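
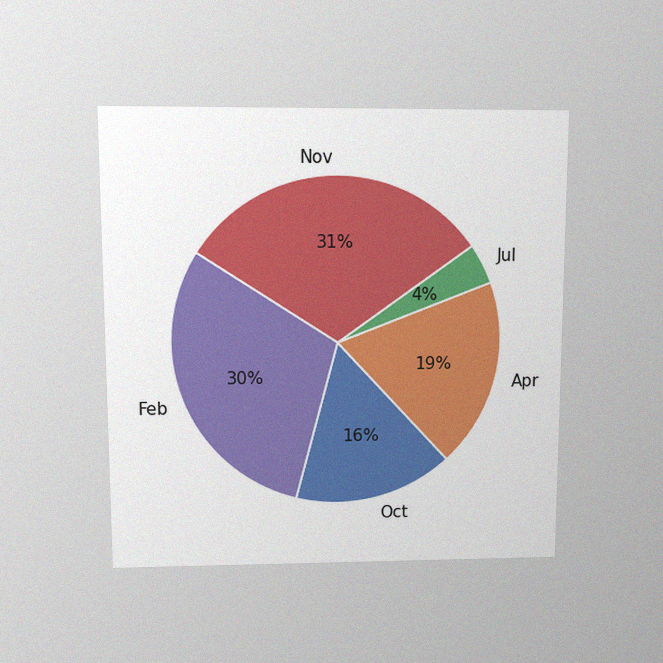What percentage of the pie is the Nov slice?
31%

The chart is viewed at a slight angle, with some photo noise. The Nov slice takes up 31% of the pie.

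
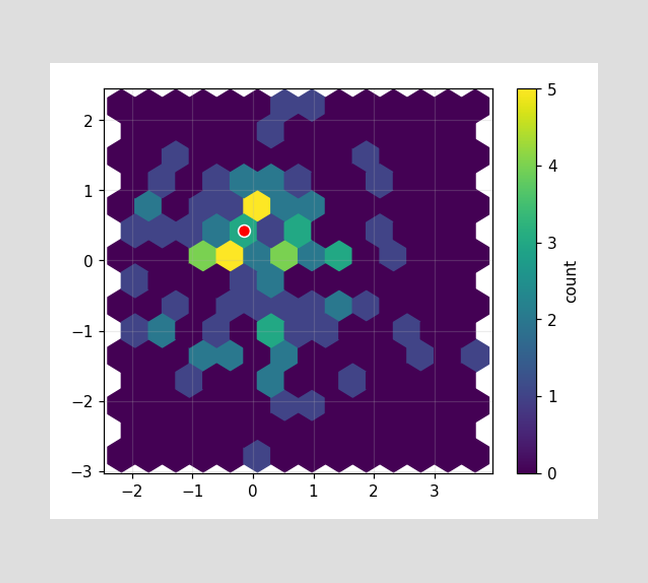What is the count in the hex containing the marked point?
3

The marked hex reads 3 on the colorbar.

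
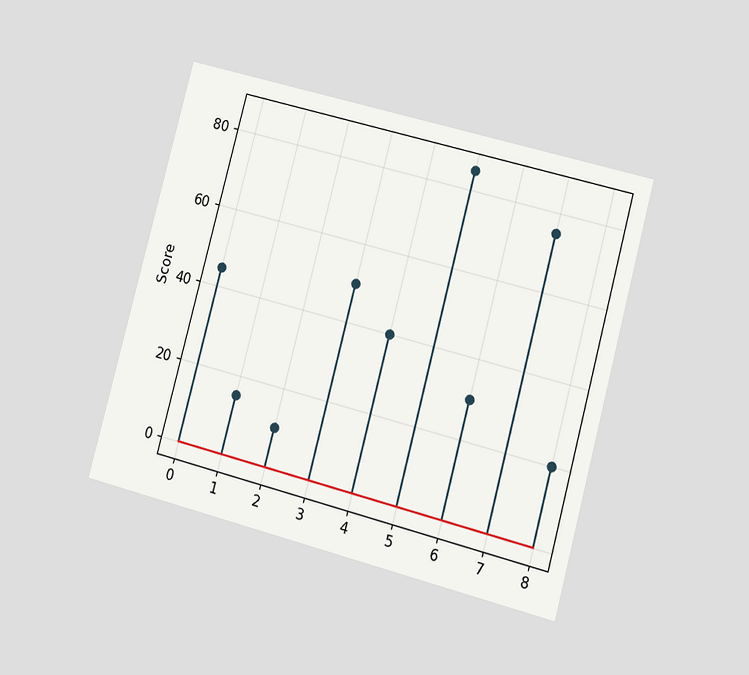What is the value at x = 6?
The chart is tilted about 15° clockwise and viewed at a slight angle. The stem at x=6 reaches 30.

30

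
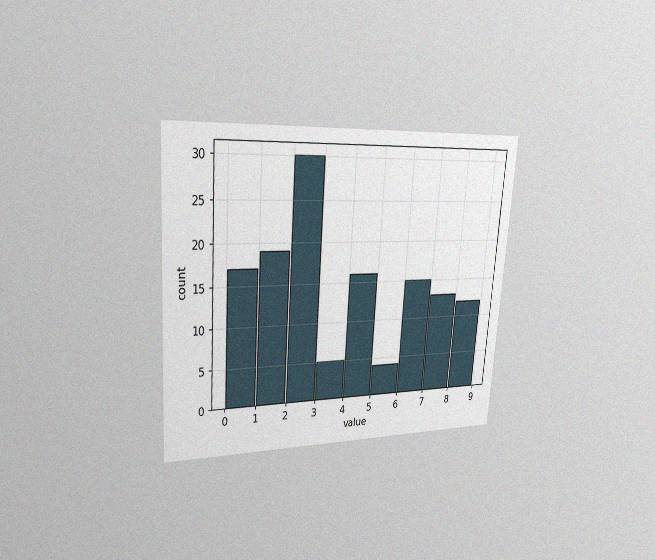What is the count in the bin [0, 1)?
The chart is tilted about 4° clockwise and viewed slightly from the left, with some photo noise. The [0, 1) bin has height 17.

17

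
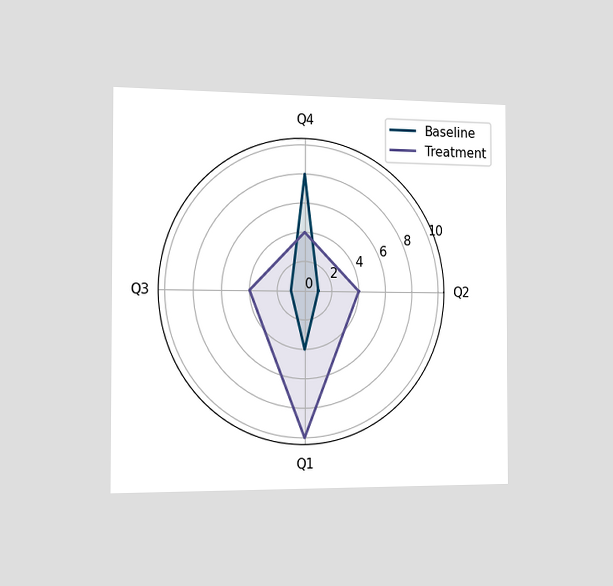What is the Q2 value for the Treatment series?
The chart is viewed slightly from the left. On the Q2 axis, Treatment reaches 4.

4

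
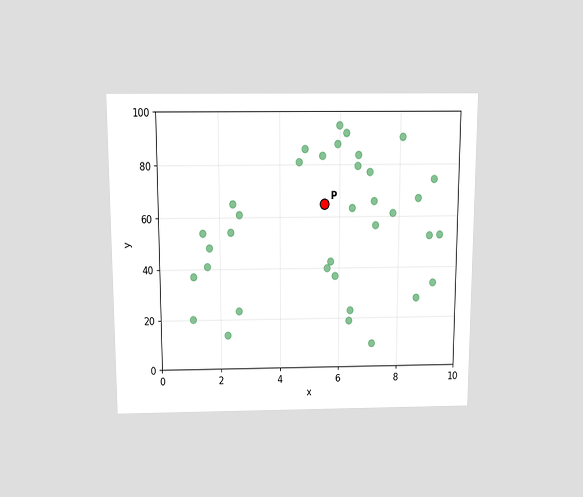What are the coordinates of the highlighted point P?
The chart is viewed slightly from above. Following the gridlines from P to each axis, P sits at (5.5, 65).

(5.5, 65)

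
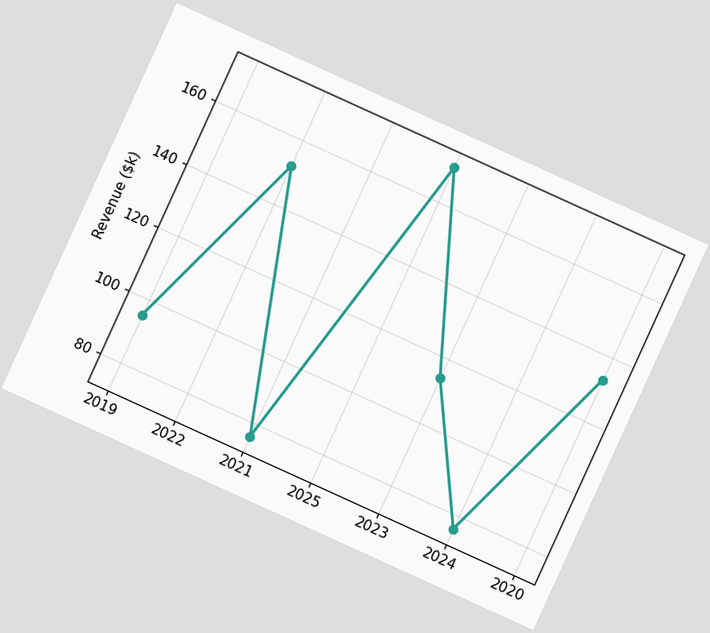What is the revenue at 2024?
The chart is tilted about 24° clockwise. At 2024, the line is at $76k.

$76k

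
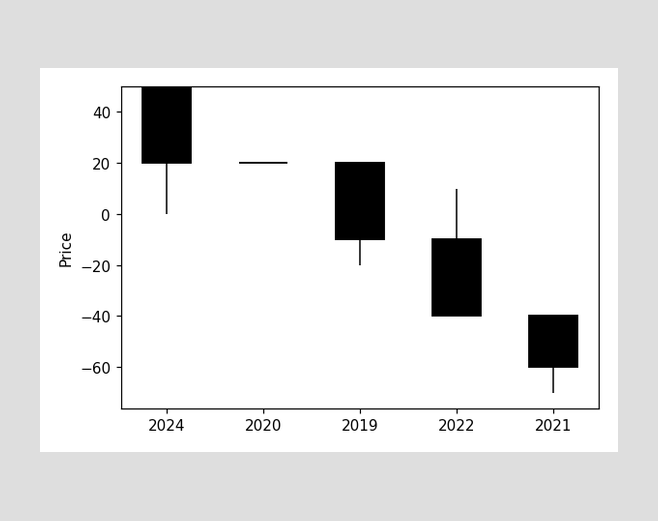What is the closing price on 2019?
-10

The 2019 candle closes at -10.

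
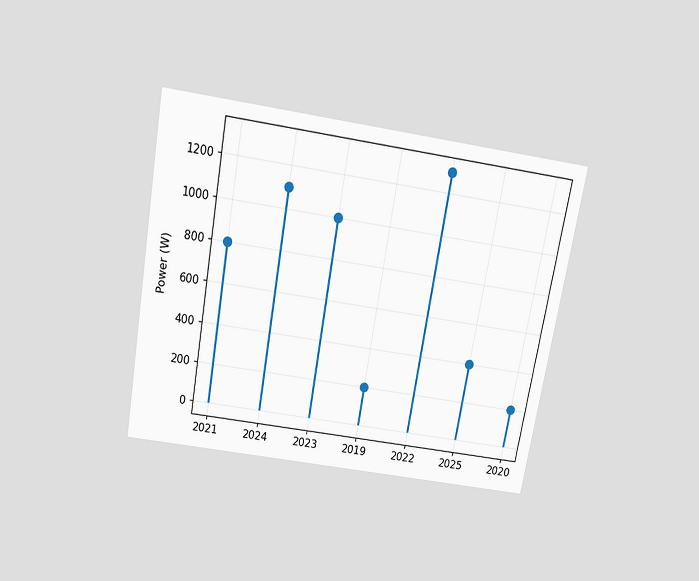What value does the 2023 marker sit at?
1000W

The chart is tilted about 10° clockwise and viewed slightly from above. The 2023 marker sits at 1000W.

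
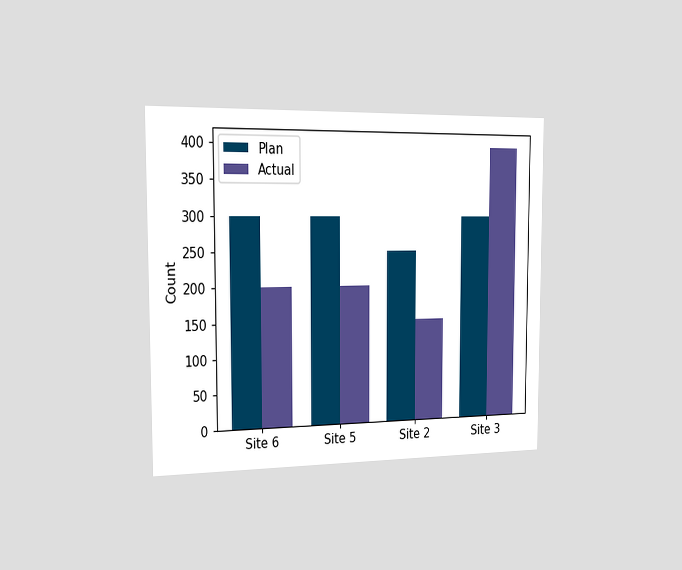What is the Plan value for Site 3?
The chart is viewed slightly from the left. The Plan bar at Site 3 reaches 300 on the y-axis.

300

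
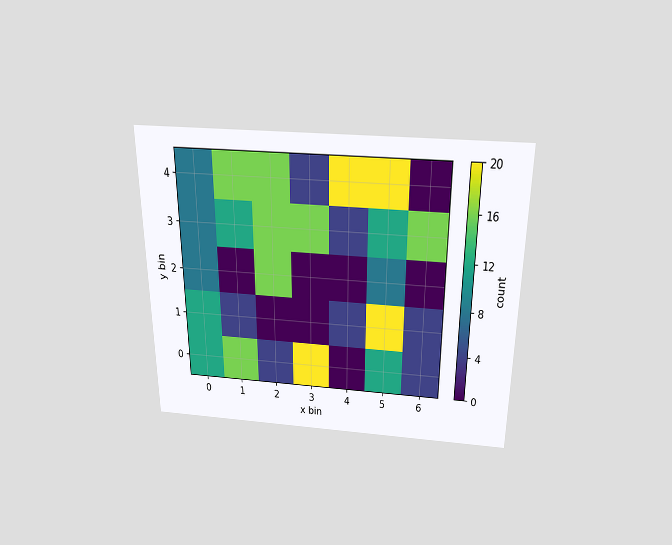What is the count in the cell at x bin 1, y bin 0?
16

The chart is viewed slightly from above. Matching the cell (1, 0) against the colorbar gives 16.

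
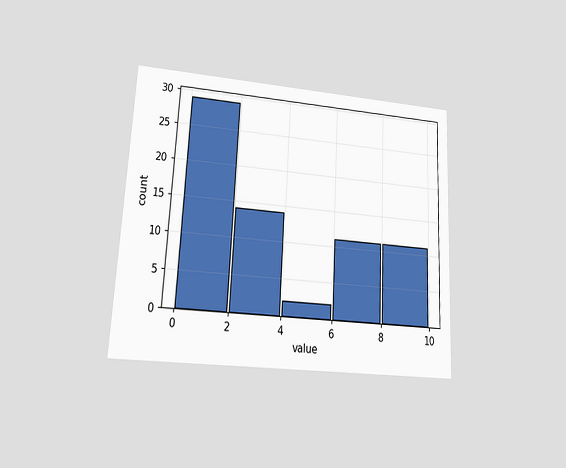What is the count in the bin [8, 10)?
11

The chart is tilted about 3° clockwise and viewed at a slight angle. The [8, 10) bin has height 11.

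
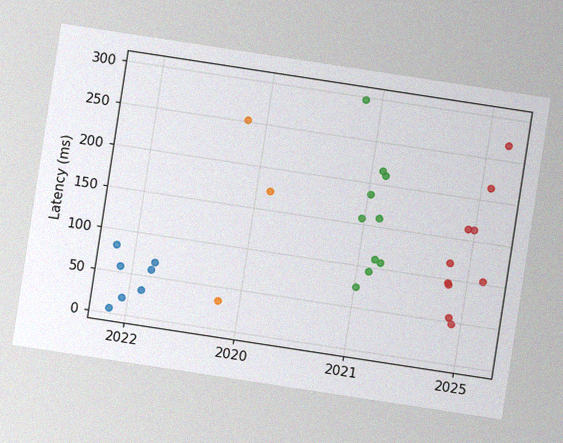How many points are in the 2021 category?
10

The chart is tilted about 9° clockwise, with some photo noise. Counting the markers in the 2021 column gives 10.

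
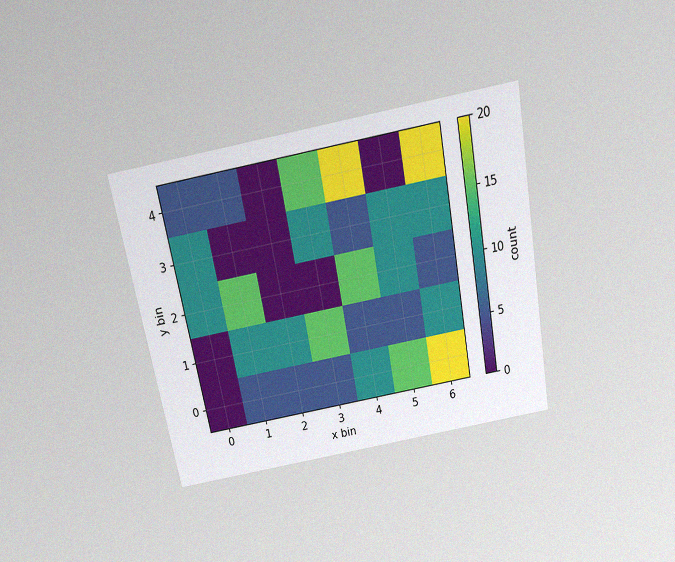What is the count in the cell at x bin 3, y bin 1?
The chart is tilted about 11° counter-clockwise and viewed slightly from above, with some photo noise. Matching the cell (3, 1) against the colorbar gives 15.

15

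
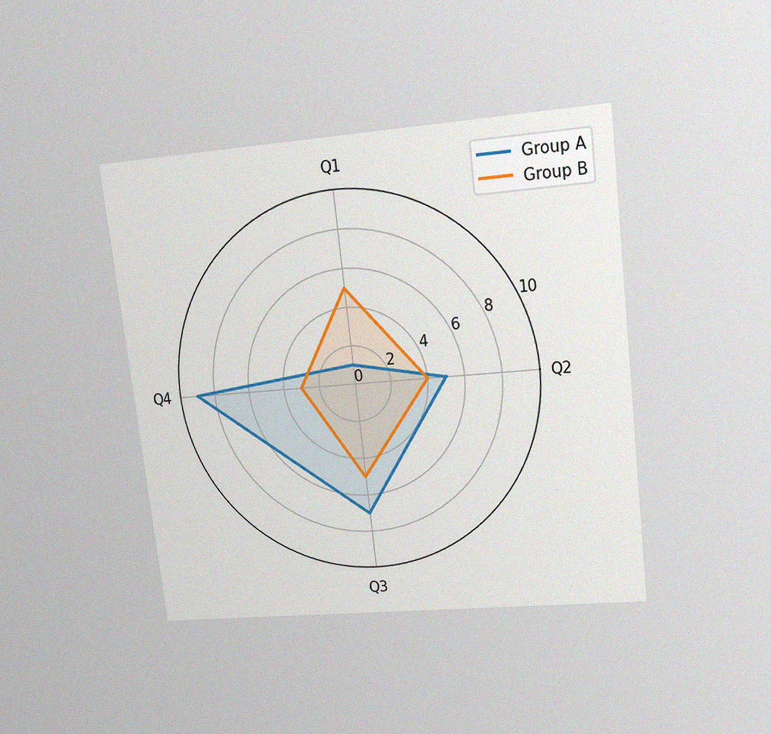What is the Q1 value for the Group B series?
The chart is tilted about 7° counter-clockwise and viewed at a slight angle, with some photo noise. On the Q1 axis, Group B reaches 5.

5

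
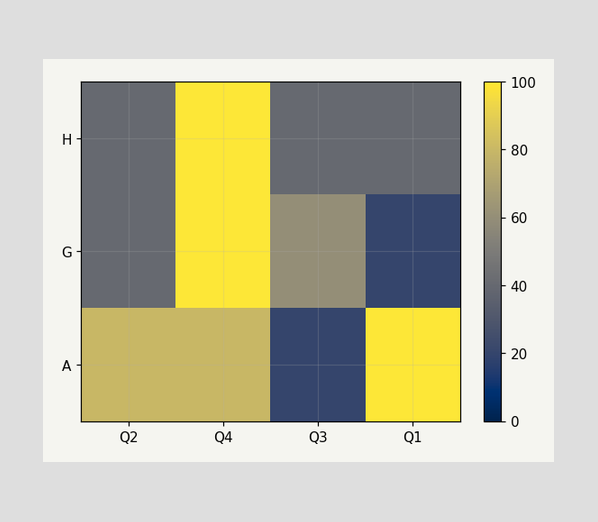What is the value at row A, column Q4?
80

Matching cell (A, Q4) against the colorbar gives 80.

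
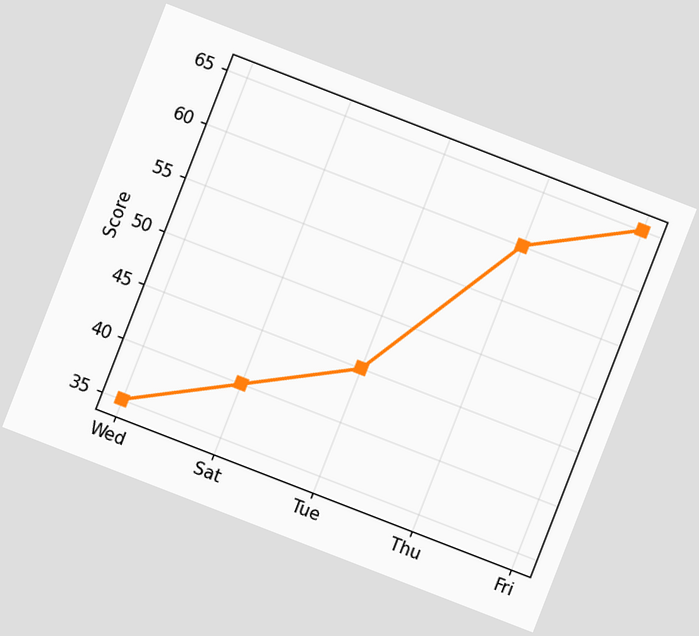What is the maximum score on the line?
The chart is tilted about 21° clockwise. The highest point is at Fri, and reading across to the y-axis gives 65.

65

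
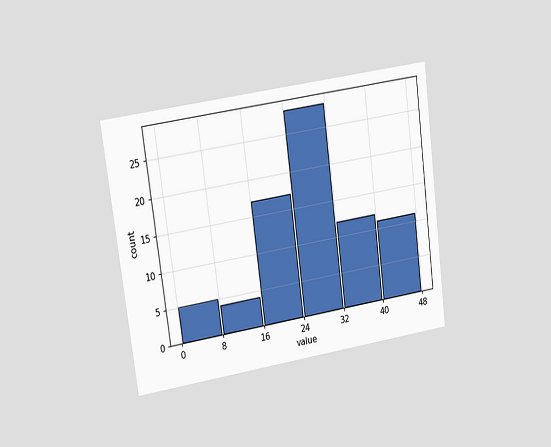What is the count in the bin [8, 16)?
The chart is tilted about 8° counter-clockwise and viewed at a slight angle. The [8, 16) bin has height 4.

4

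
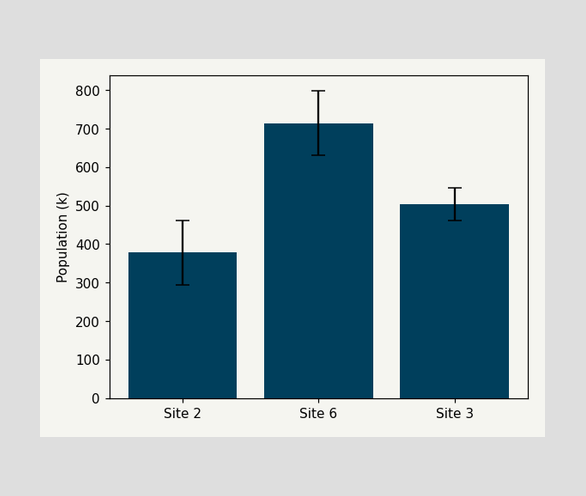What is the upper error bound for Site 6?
798k

The Site 6 bar's upper whisker reaches 798k.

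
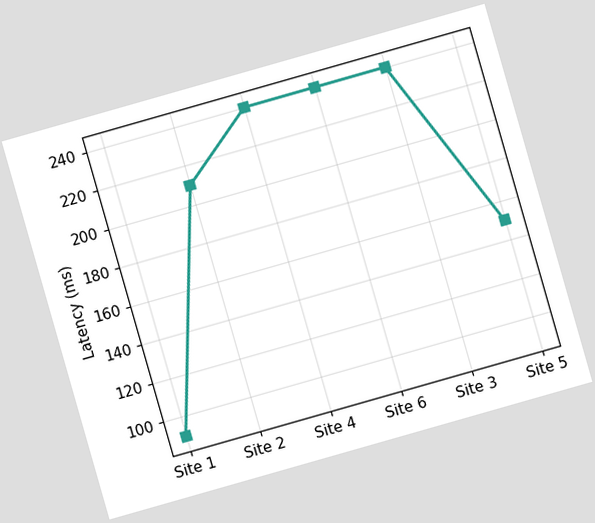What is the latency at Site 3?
240ms

The chart is tilted about 16° counter-clockwise. At Site 3, the line is at 240ms.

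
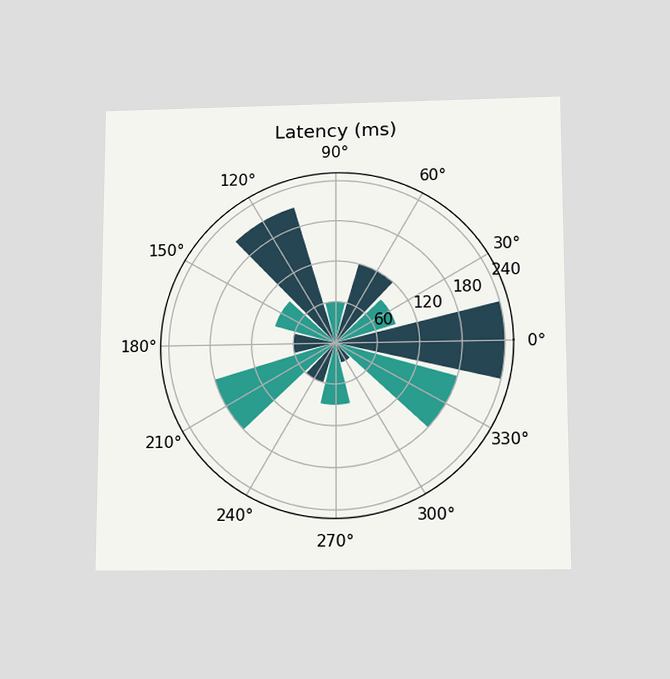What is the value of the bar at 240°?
The chart is viewed slightly from below. The bar at 240° reaches 60ms on the radial axis.

60ms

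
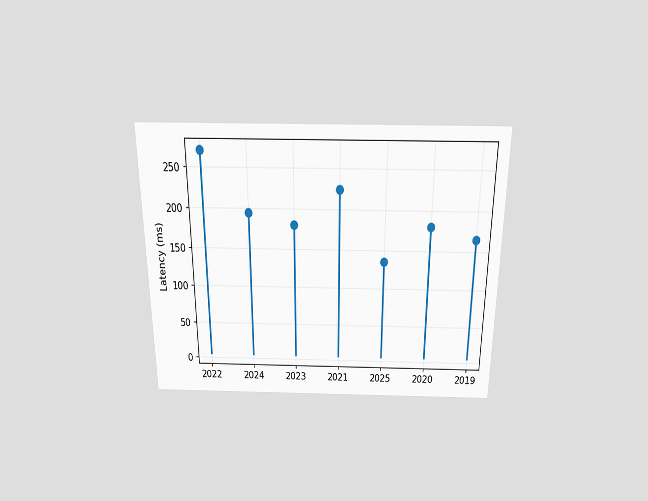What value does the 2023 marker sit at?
180ms

The chart is viewed slightly from above. The 2023 marker sits at 180ms.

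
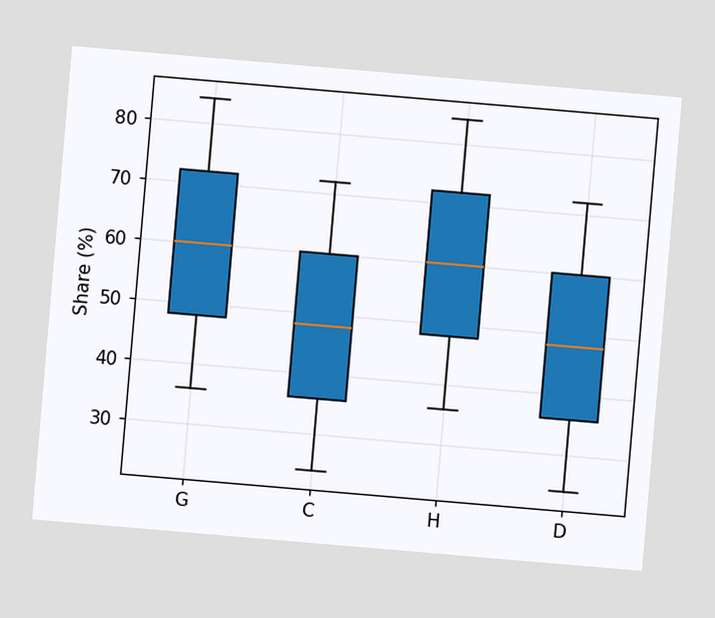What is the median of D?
The chart is tilted about 5° clockwise. The median line in the D box sits at 48%.

48%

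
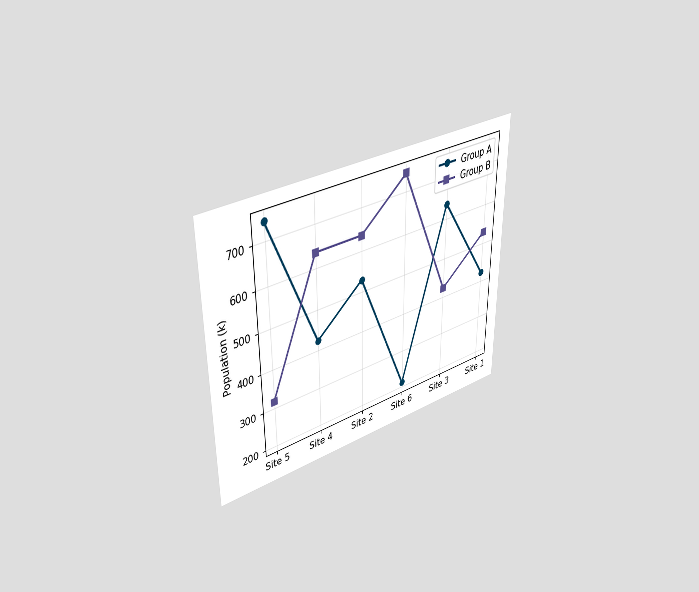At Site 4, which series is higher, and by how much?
Group B, by 212k

The chart is viewed at a slight angle. At Site 4, Group B sits above the other line by 212k.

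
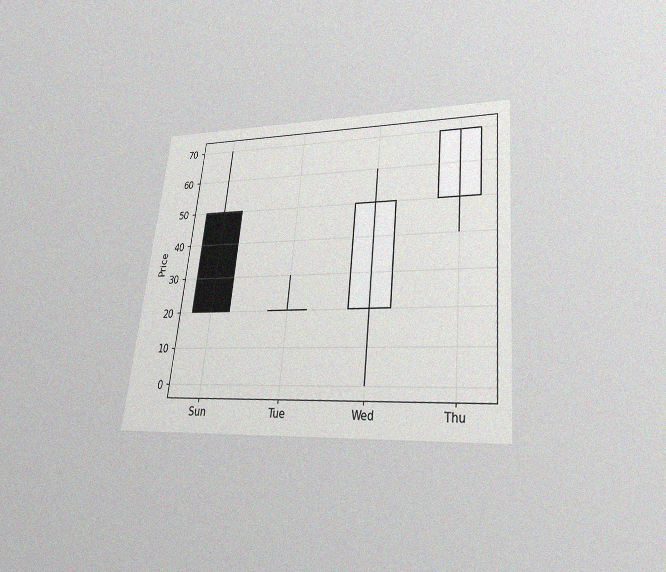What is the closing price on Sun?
20

The chart is tilted about 6° clockwise and viewed slightly from below, with some photo noise. The Sun candle closes at 20.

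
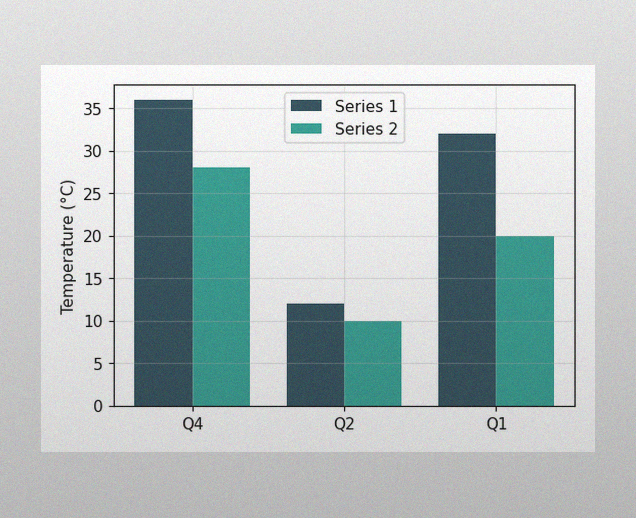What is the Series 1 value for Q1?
The image has some photo noise and uneven lighting. The Series 1 bar at Q1 reaches 32°C on the y-axis.

32°C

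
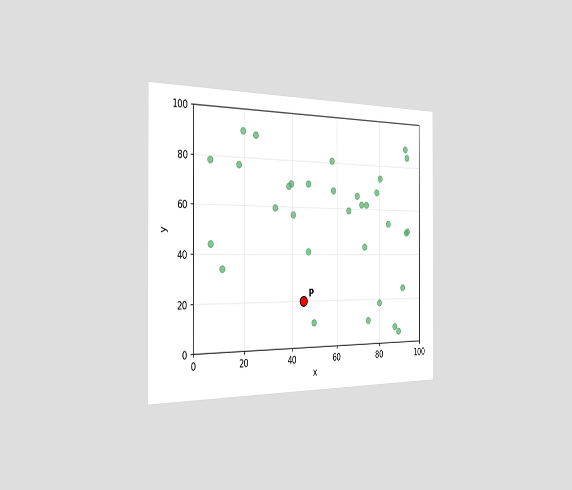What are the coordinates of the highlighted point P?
(45, 20)

The chart is viewed slightly from the left. Following the gridlines from P to each axis, P sits at (45, 20).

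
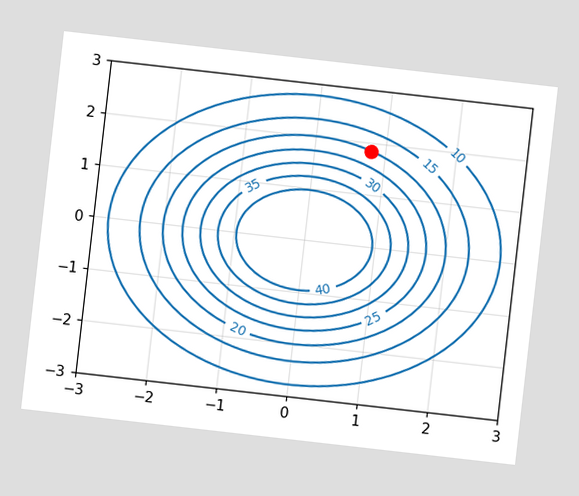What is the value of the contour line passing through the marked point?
20

The chart is tilted about 6° clockwise. The marked point sits on the contour labelled 20.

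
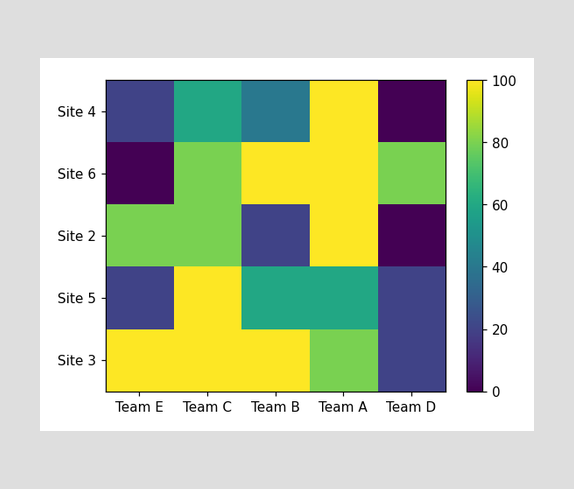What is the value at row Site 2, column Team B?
20

Matching cell (Site 2, Team B) against the colorbar gives 20.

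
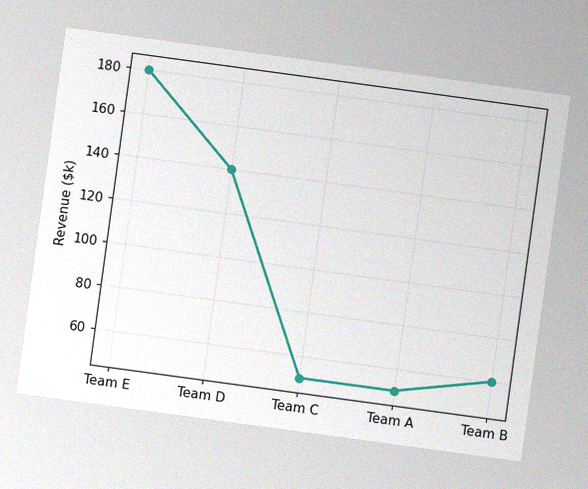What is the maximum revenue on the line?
The chart is tilted about 8° clockwise, with some photo noise. The highest point is at Team E, and reading across to the y-axis gives $180k.

$180k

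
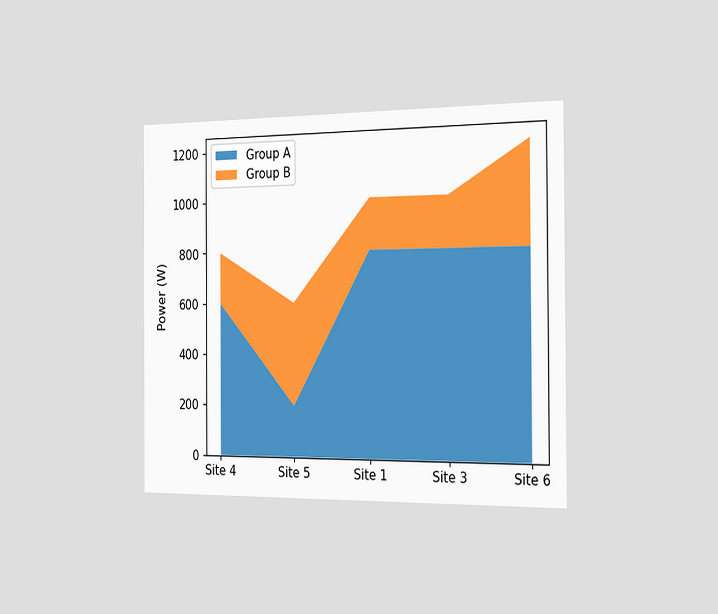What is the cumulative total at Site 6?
The chart is viewed slightly from the right. The stacked total at Site 6 reaches 1200W.

1200W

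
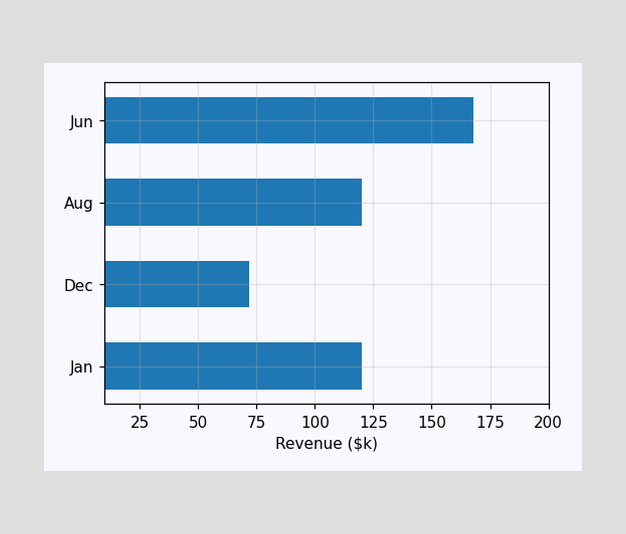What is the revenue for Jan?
Reading along the chart's x-axis, the Jan bar reaches $120k.

$120k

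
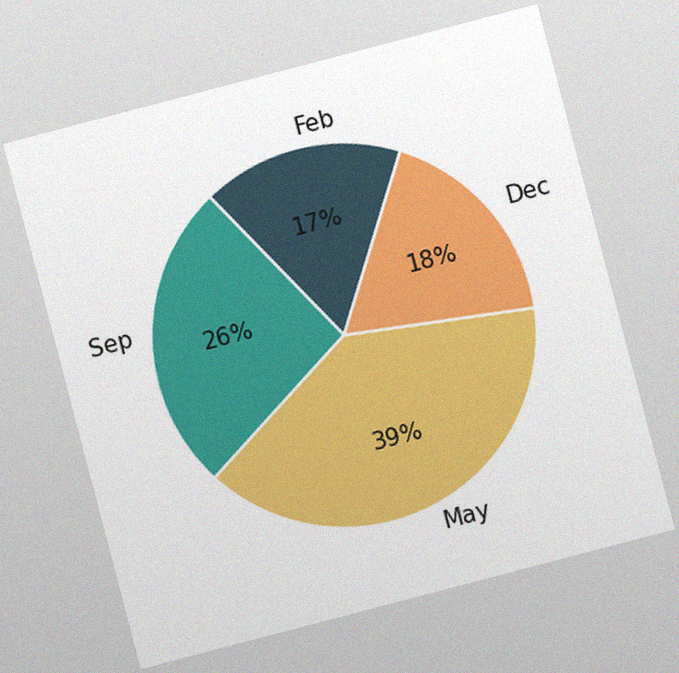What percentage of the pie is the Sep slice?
The chart is tilted about 15° counter-clockwise, with some photo noise. The Sep slice takes up 26% of the pie.

26%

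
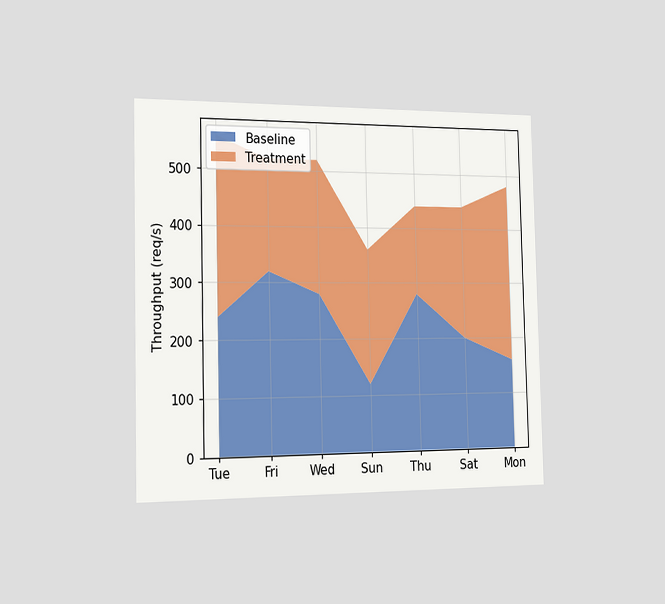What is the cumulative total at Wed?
520req/s

The chart is viewed slightly from the left. The stacked total at Wed reaches 520req/s.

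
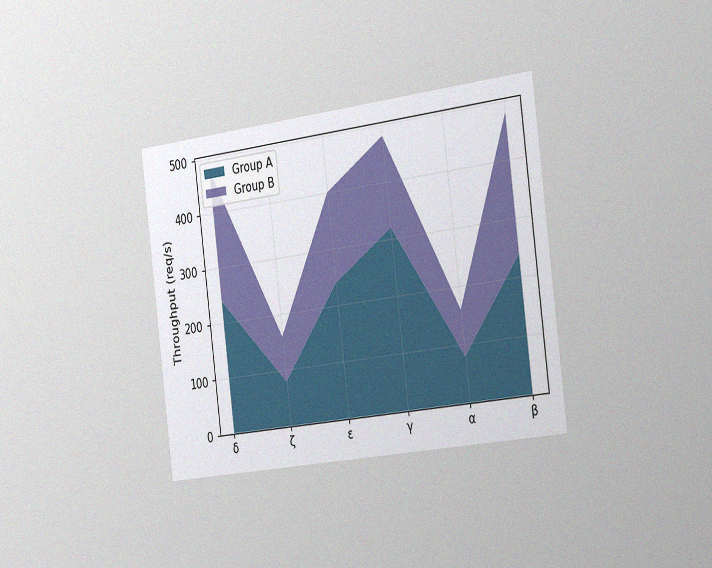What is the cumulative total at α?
160req/s

The chart is tilted about 7° counter-clockwise and viewed slightly from the right, with some photo noise. The stacked total at α reaches 160req/s.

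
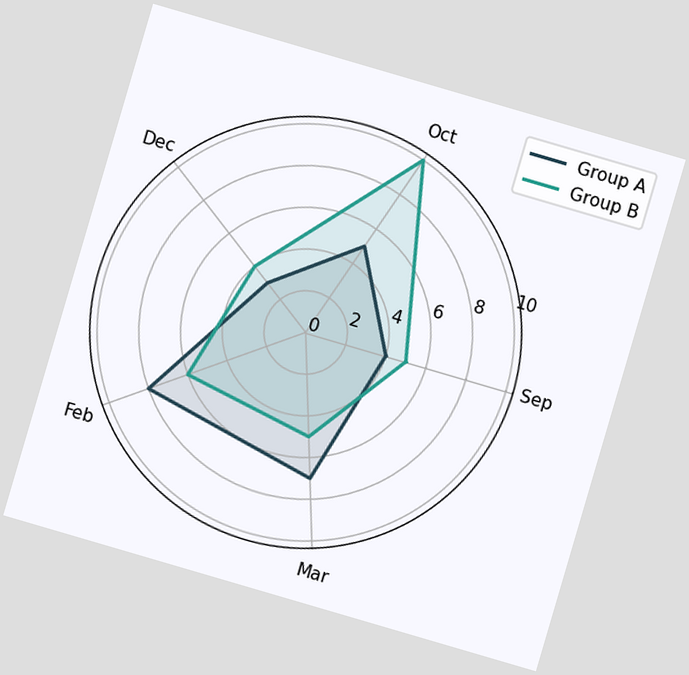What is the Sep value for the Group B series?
5

The chart is tilted about 16° clockwise. On the Sep axis, Group B reaches 5.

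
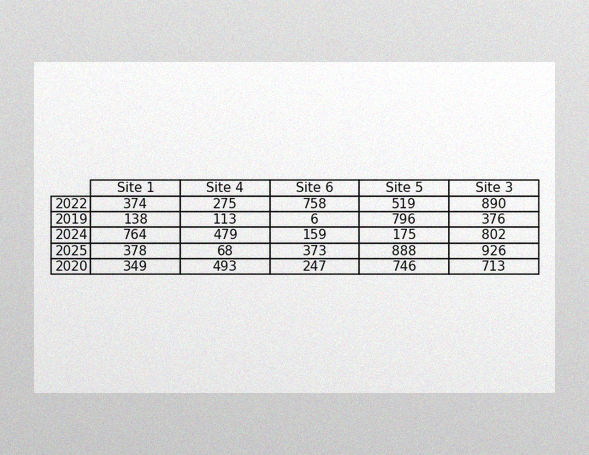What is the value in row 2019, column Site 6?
6

The image has some photo noise and uneven lighting. The (2019, Site 6) cell reads 6.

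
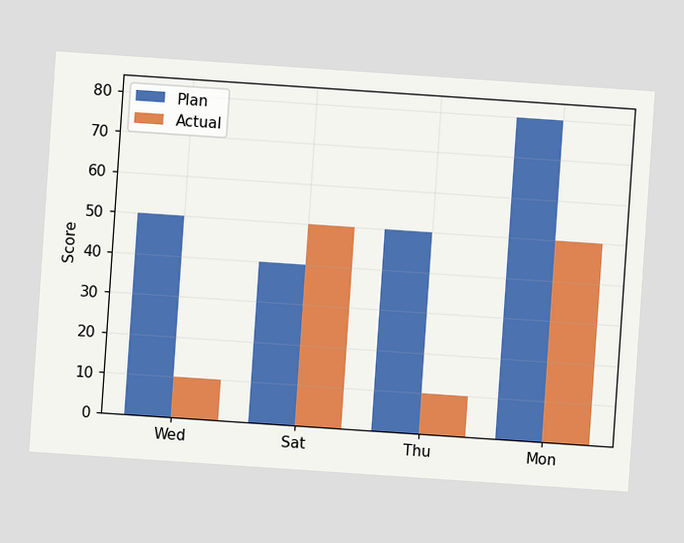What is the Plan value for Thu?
50

The chart is tilted about 4° clockwise. The Plan bar at Thu reaches 50 on the y-axis.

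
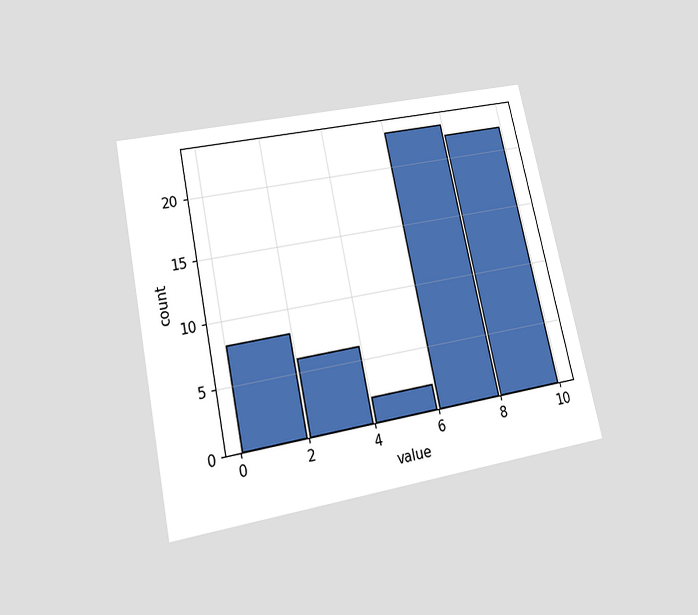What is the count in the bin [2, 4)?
The chart is tilted about 12° counter-clockwise and viewed slightly from below. The [2, 4) bin has height 6.

6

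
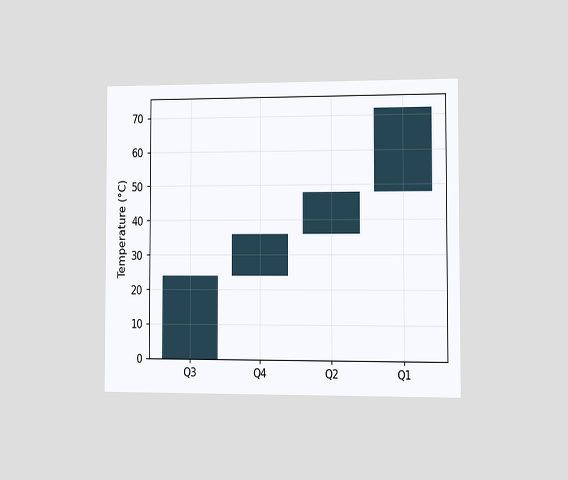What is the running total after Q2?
The chart is viewed at a slight angle. After Q2 the running total reaches 48°C.

48°C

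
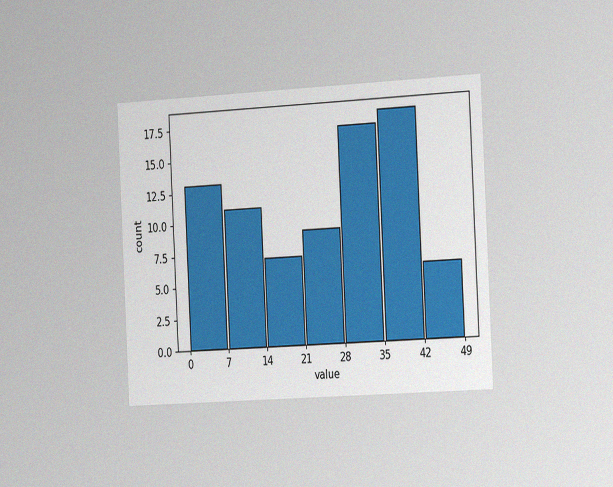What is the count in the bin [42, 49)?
6

The chart is tilted about 3° counter-clockwise and viewed slightly from the right, with some photo noise. The [42, 49) bin has height 6.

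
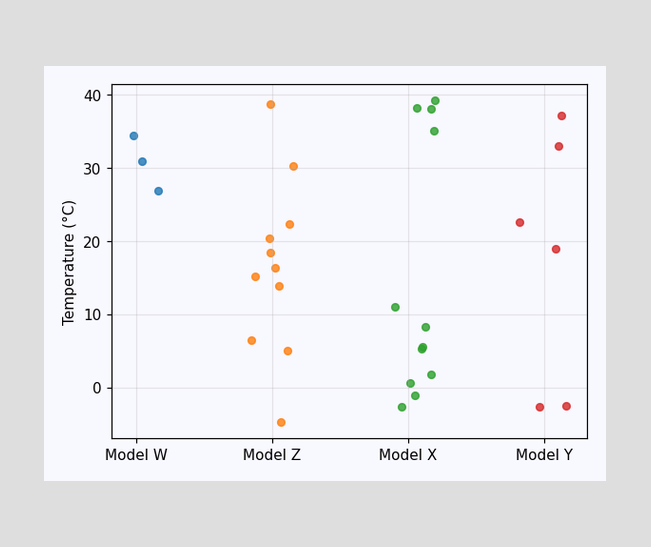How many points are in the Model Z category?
11

Counting the markers in the Model Z column gives 11.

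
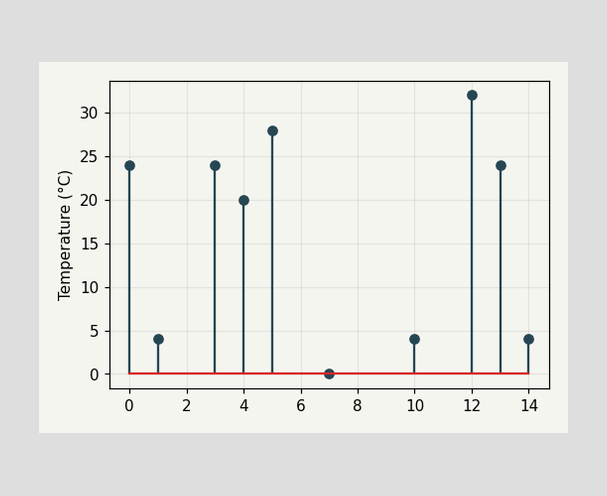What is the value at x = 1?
4°C

The stem at x=1 reaches 4°C.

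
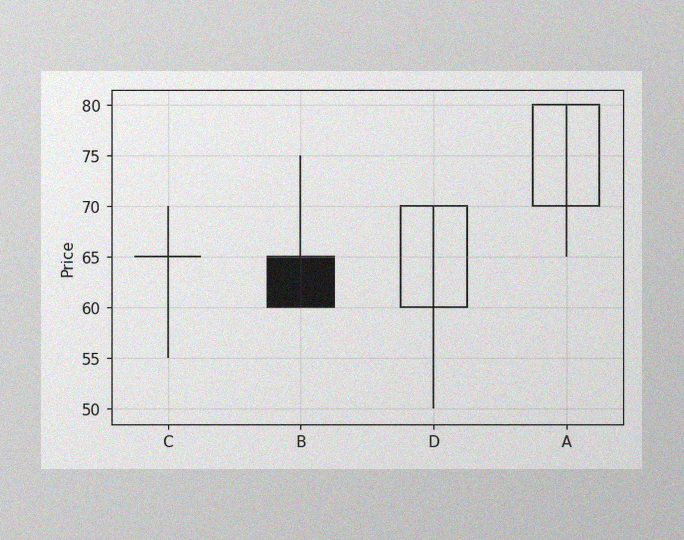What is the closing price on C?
65

The image has some photo noise and uneven lighting. The C candle closes at 65.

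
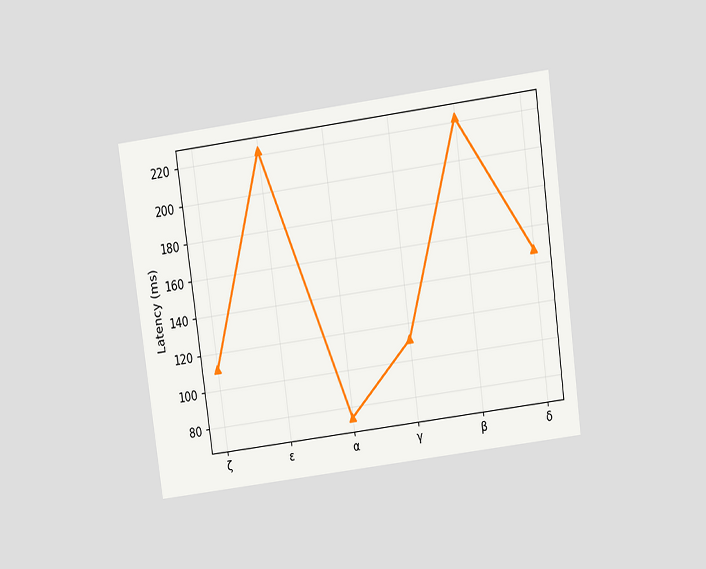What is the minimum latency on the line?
74ms

The chart is tilted about 8° counter-clockwise and viewed at a slight angle. The lowest point is at α, and reading across to the y-axis gives 74ms.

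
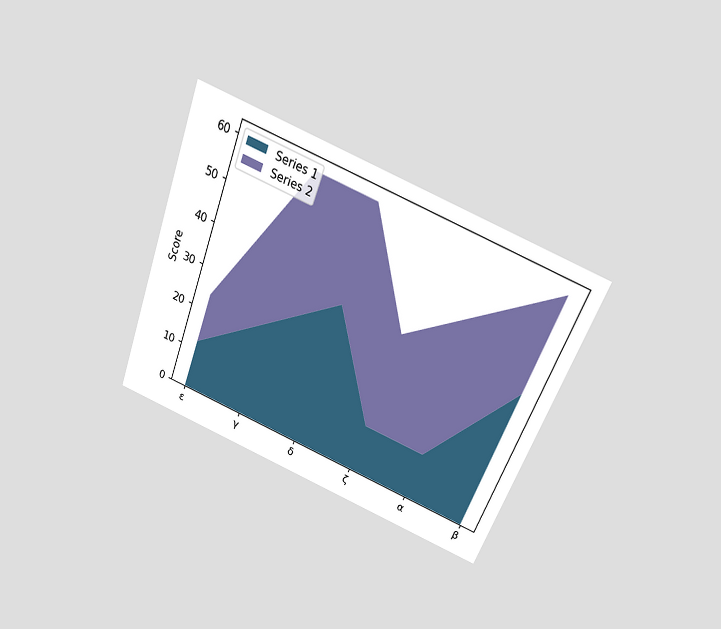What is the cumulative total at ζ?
36

The chart is tilted about 21° clockwise and viewed slightly from above. The stacked total at ζ reaches 36.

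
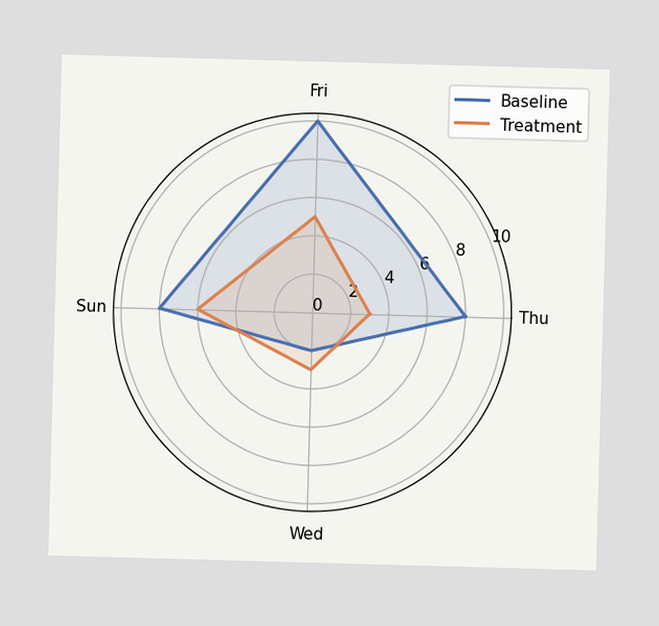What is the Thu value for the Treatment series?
3

On the Thu axis, Treatment reaches 3.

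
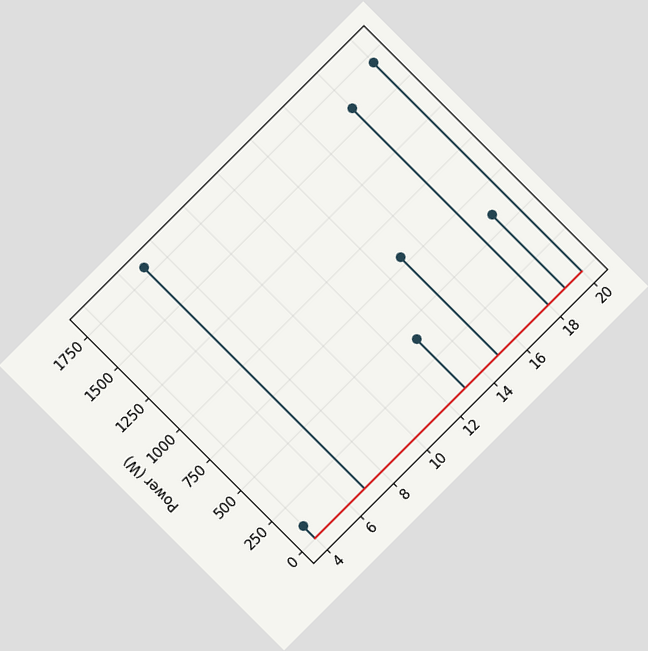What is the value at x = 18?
The chart is tilted about 45° counter-clockwise. The stem at x=18 reaches 1600W.

1600W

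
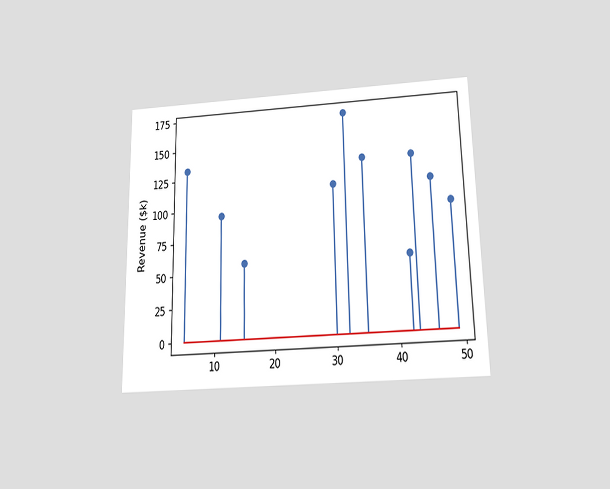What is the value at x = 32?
The chart is viewed slightly from below. The stem at x=32 reaches $171k.

$171k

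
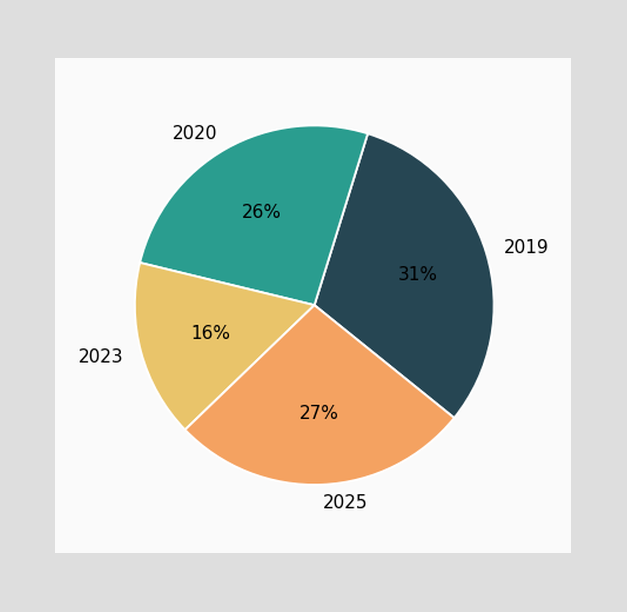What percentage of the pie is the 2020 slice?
The 2020 slice takes up 26% of the pie.

26%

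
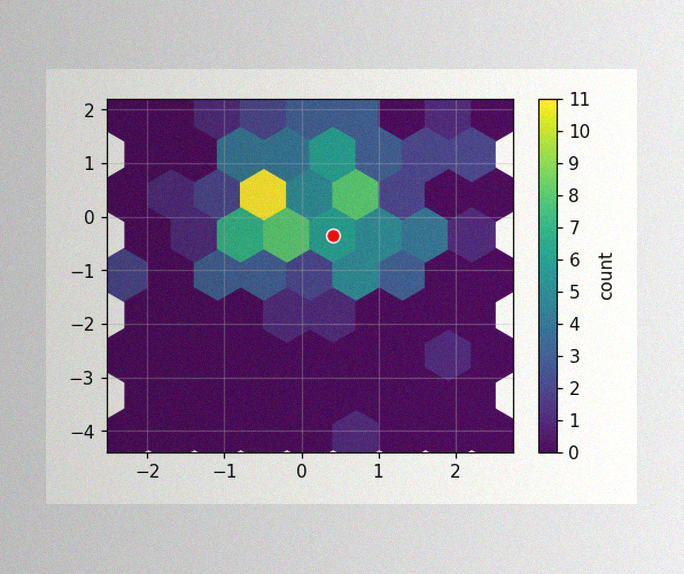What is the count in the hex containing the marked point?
6

The image has some photo noise and uneven lighting. The marked hex reads 6 on the colorbar.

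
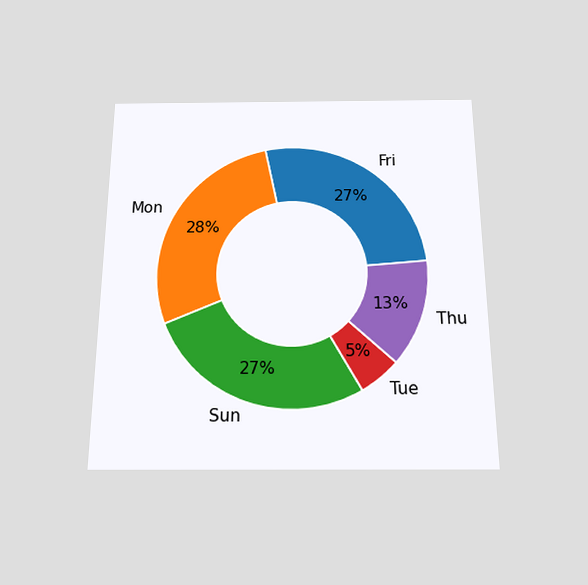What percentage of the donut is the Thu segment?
The chart is viewed slightly from below. The Thu segment takes up 13% of the ring.

13%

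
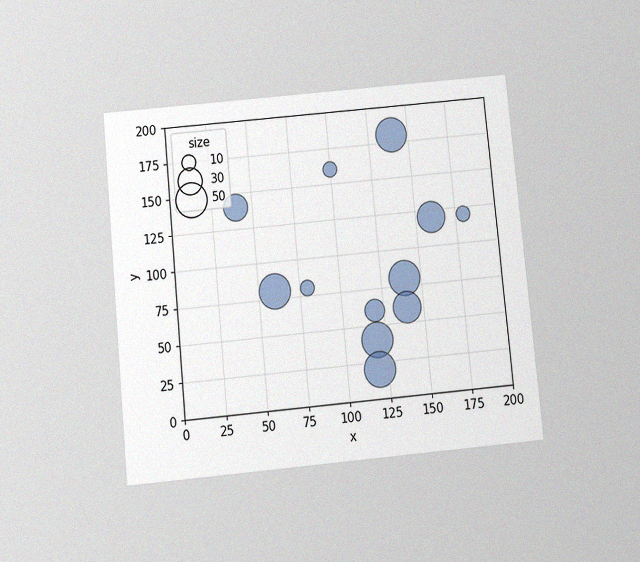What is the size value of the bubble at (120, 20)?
50

The chart is tilted about 5° counter-clockwise and viewed slightly from below, with some photo noise. Matching the bubble at (120, 20) against the size legend gives 50.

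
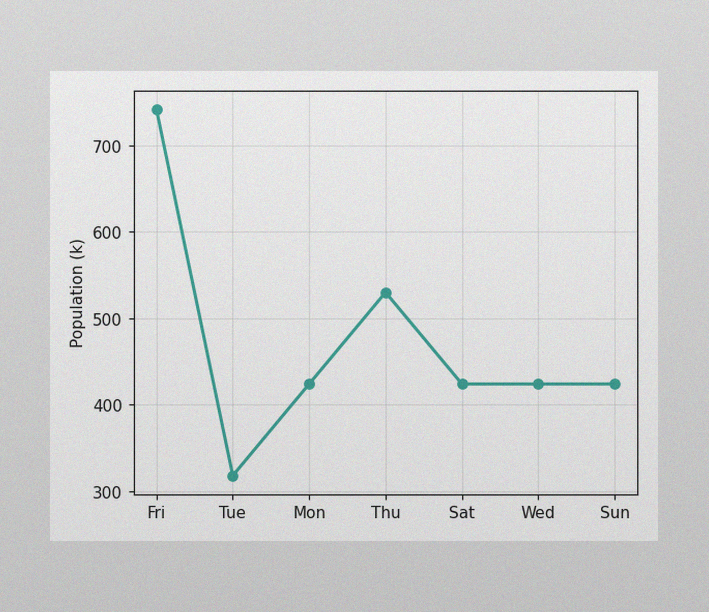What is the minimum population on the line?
318k

The image has some photo noise and uneven lighting. The lowest point is at Tue, and reading across to the y-axis gives 318k.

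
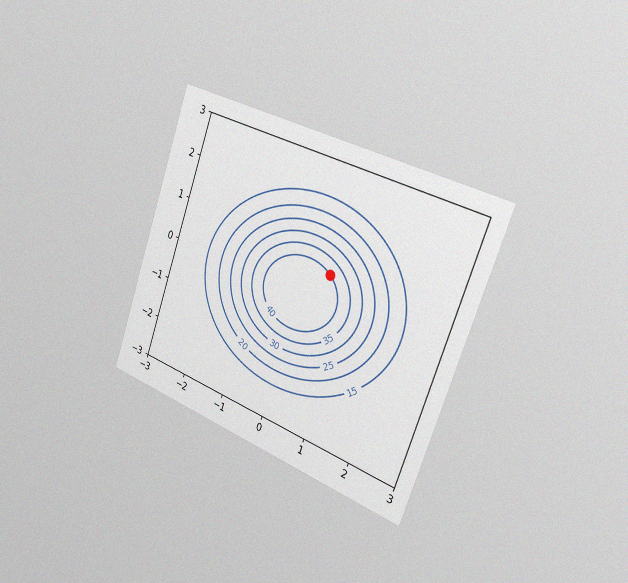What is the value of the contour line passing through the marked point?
The chart is tilted about 19° clockwise and viewed slightly from the right, with some photo noise. The marked point sits on the contour labelled 40.

40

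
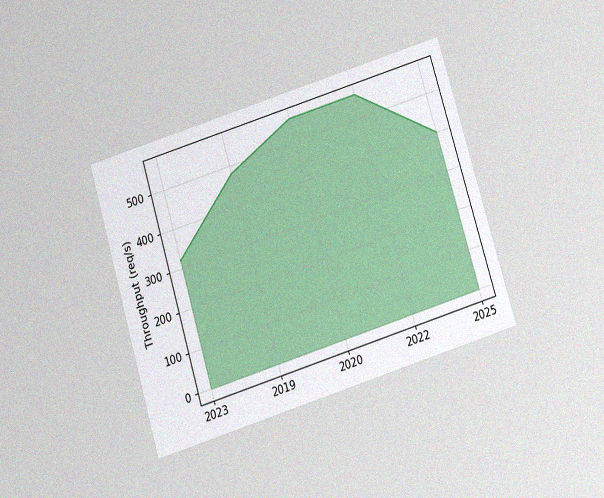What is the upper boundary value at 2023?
The chart is tilted about 17° counter-clockwise and viewed slightly from below, with some photo noise. At 2023 the upper boundary is at 320req/s.

320req/s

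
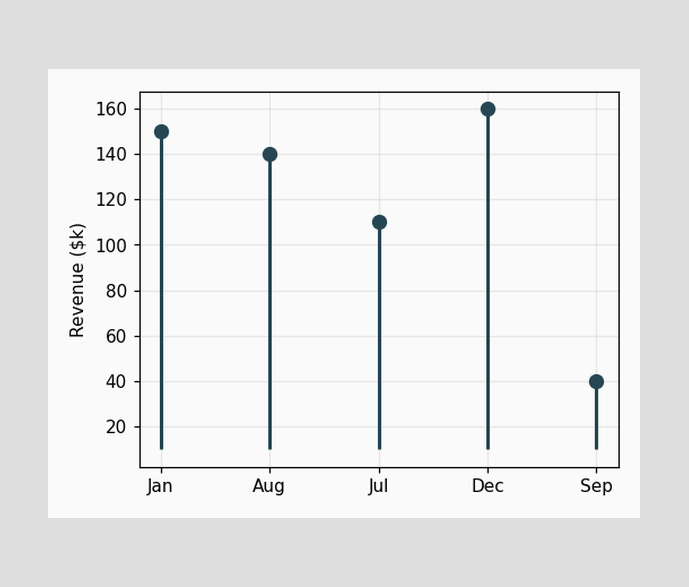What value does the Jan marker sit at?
The Jan marker sits at $150k.

$150k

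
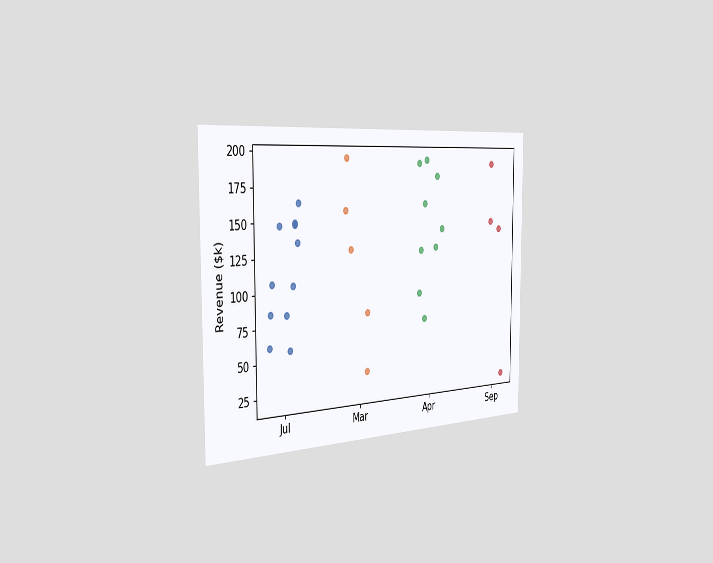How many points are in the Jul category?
The chart is viewed slightly from the left. Counting the markers in the Jul column gives 11.

11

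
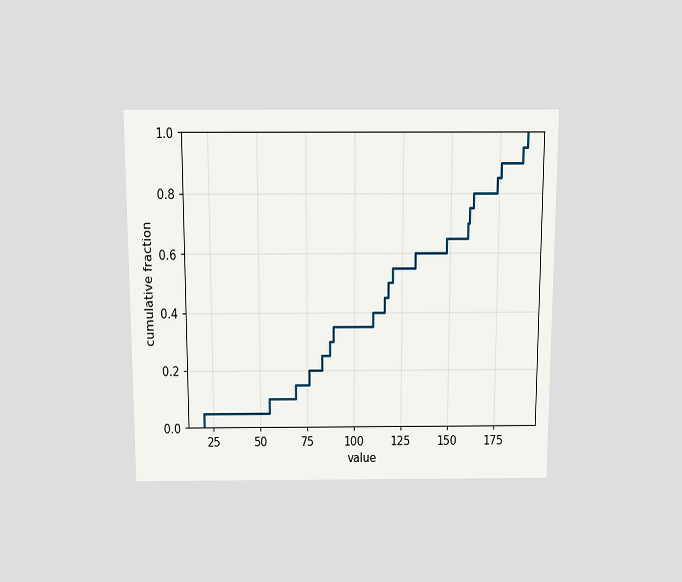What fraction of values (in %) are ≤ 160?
The chart is viewed slightly from above. At x=160 the ECDF step is at 75%.

75%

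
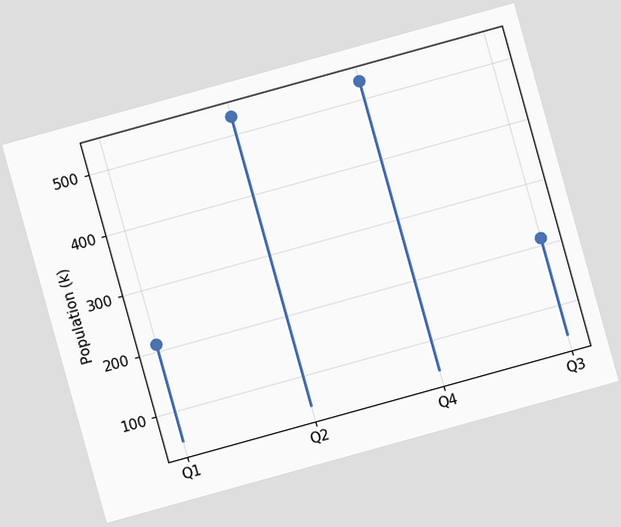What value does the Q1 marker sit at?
The chart is tilted about 15° counter-clockwise. The Q1 marker sits at 212k.

212k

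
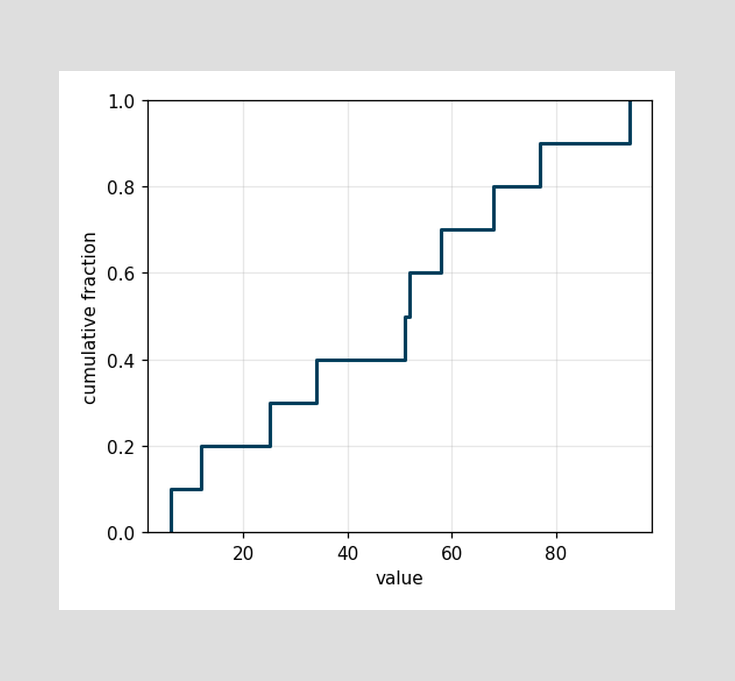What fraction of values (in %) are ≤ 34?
40%

At x=34 the ECDF step is at 40%.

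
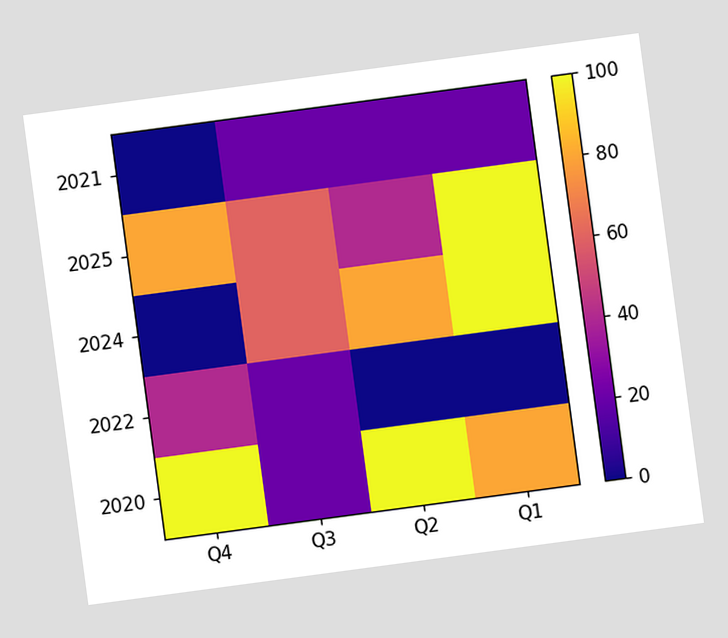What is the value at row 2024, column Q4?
The chart is tilted about 8° counter-clockwise. Matching cell (2024, Q4) against the colorbar gives 0.

0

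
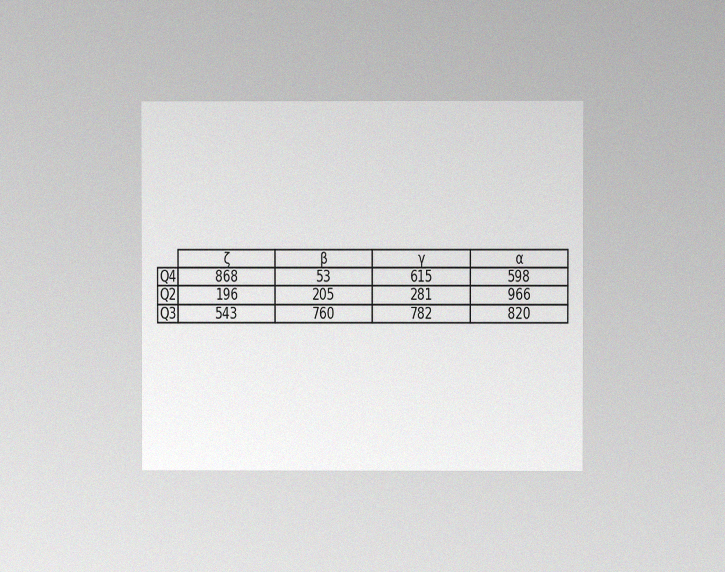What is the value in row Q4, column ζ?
868

The chart is viewed at a slight angle, with some photo noise. The (Q4, ζ) cell reads 868.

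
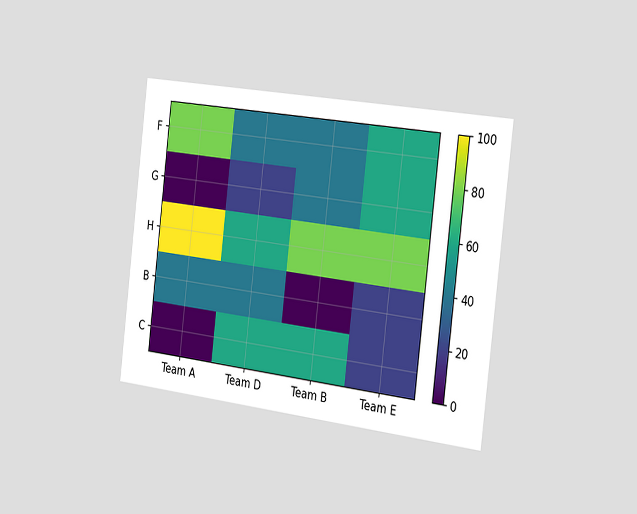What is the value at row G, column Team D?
The chart is tilted about 7° clockwise and viewed slightly from the right. Matching cell (G, Team D) against the colorbar gives 20.

20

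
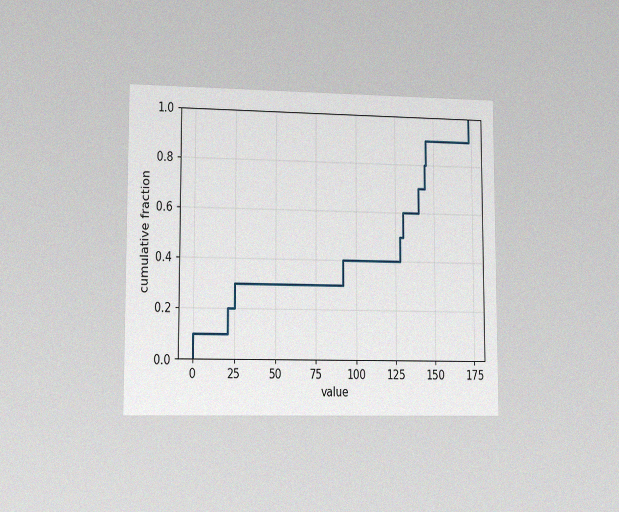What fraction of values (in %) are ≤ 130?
60%

The chart is viewed slightly from the left, with some photo noise. At x=130 the ECDF step is at 60%.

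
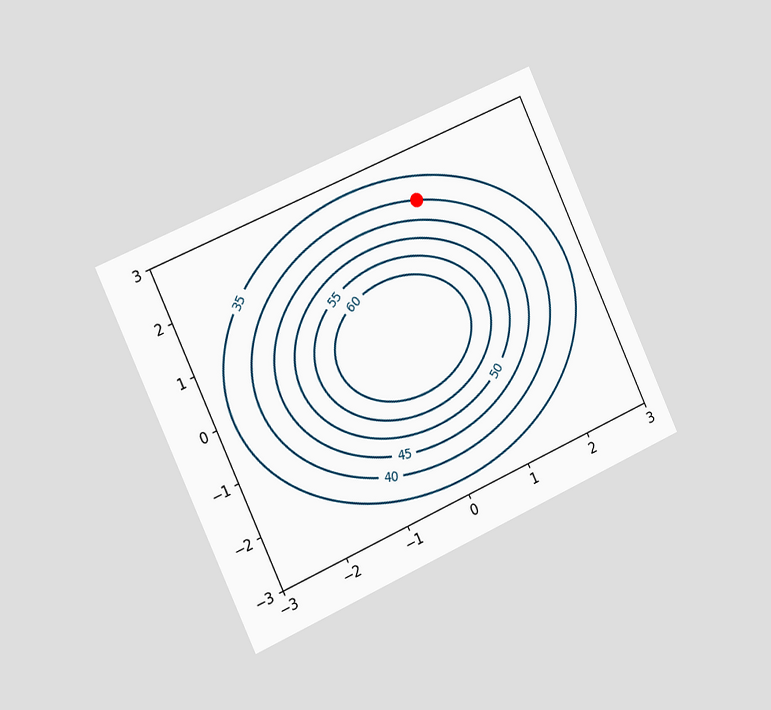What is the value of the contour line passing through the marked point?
The chart is tilted about 25° counter-clockwise and viewed slightly from the left. The marked point sits on the contour labelled 40.

40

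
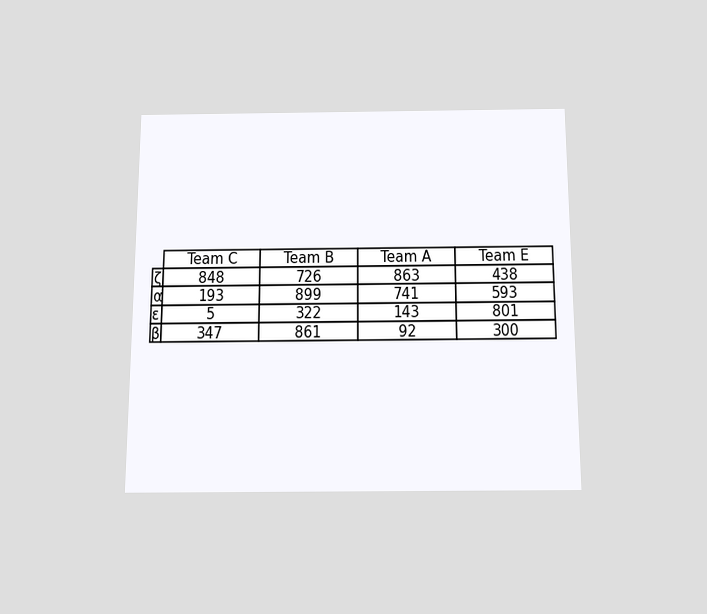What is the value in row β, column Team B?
The chart is viewed slightly from below. The (β, Team B) cell reads 861.

861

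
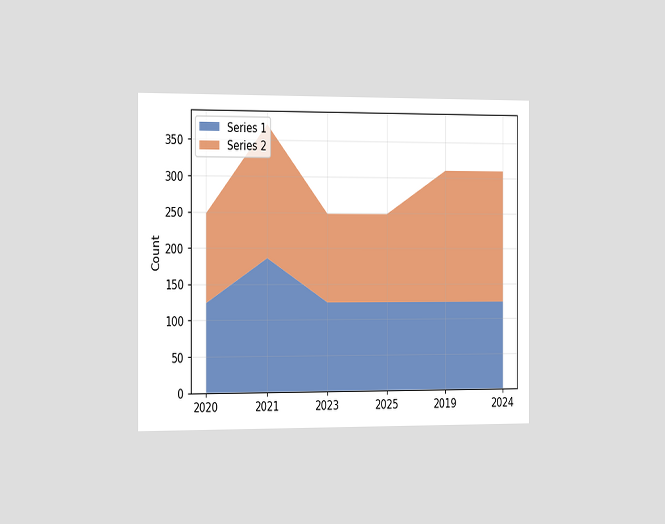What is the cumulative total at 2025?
248

The chart is viewed slightly from the left. The stacked total at 2025 reaches 248.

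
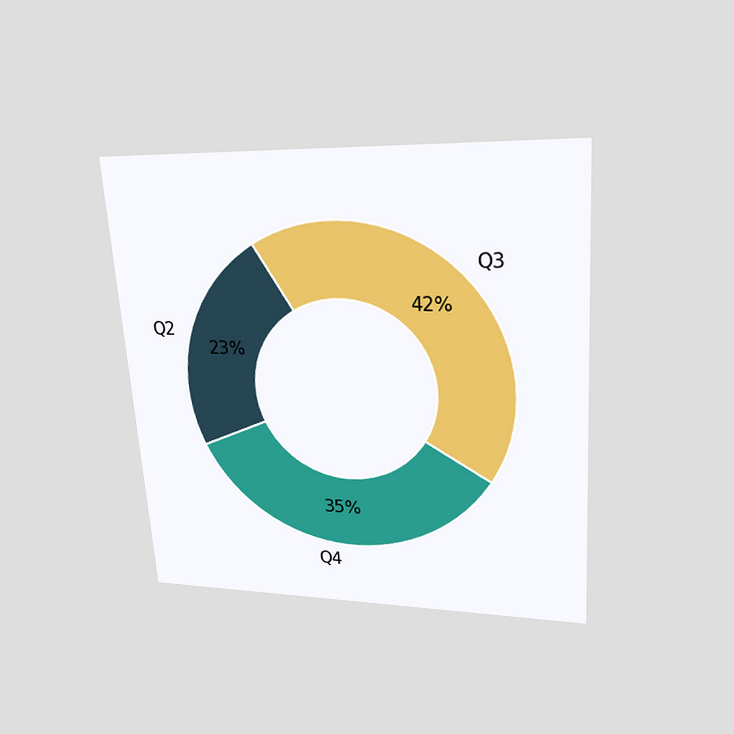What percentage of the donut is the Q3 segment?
The chart is tilted about 4° counter-clockwise and viewed slightly from above. The Q3 segment takes up 42% of the ring.

42%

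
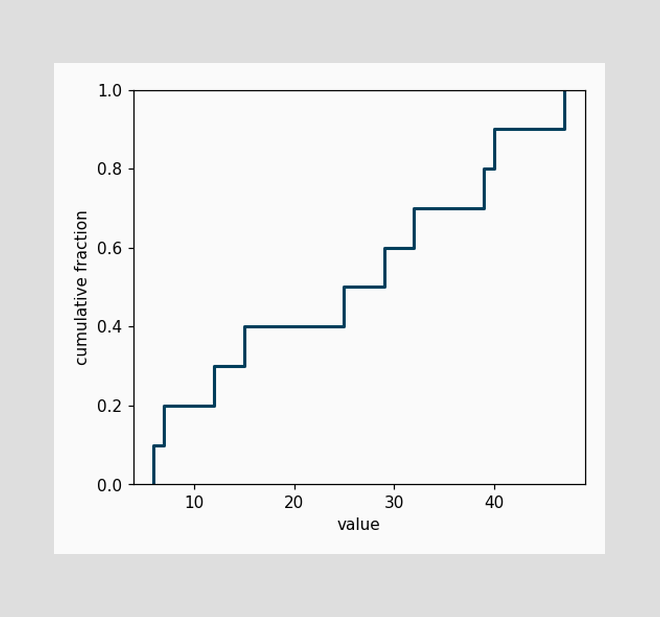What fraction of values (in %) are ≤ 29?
60%

At x=29 the ECDF step is at 60%.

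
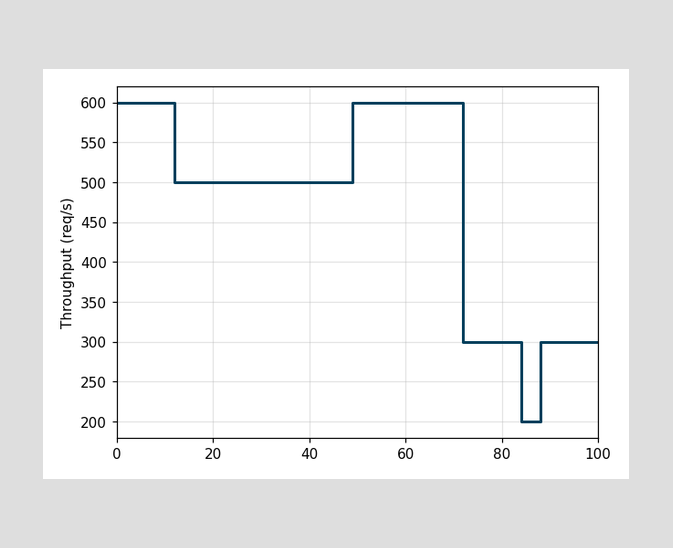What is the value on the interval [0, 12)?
On [0, 12) the step sits at 600req/s.

600req/s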